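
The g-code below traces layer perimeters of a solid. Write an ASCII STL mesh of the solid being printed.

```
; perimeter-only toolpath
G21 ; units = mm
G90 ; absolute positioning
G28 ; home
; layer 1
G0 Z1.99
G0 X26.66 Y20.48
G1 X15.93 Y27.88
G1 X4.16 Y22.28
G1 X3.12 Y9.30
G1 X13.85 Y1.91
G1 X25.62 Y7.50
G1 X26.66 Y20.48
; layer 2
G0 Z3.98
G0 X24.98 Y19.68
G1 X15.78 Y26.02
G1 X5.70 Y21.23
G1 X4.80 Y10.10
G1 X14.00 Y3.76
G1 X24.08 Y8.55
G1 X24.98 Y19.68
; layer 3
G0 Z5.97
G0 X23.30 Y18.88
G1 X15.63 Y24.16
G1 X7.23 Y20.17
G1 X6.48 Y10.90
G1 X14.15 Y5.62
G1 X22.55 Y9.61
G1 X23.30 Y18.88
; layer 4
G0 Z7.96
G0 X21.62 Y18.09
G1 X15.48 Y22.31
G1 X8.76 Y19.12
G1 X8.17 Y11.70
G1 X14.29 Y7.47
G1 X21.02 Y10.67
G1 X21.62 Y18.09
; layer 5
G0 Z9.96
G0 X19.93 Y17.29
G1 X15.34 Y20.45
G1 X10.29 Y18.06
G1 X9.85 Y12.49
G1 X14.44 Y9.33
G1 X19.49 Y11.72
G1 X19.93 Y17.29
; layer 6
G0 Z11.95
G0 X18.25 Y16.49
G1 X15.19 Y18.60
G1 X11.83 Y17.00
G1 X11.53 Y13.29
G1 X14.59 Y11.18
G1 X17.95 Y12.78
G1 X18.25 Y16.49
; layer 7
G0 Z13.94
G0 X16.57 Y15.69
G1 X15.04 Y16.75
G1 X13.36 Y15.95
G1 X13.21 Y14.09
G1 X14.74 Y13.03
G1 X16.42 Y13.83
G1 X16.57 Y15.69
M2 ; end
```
solid part
  facet normal 0.0000 0.0000 -1.0000
    outer loop
      vertex 2.63 23.34 0.00
      vertex 16.08 29.73 0.00
      vertex 28.34 21.28 0.00
    endloop
  endfacet
  facet normal 0.0000 0.0000 -1.0000
    outer loop
      vertex 1.44 8.50 0.00
      vertex 2.63 23.34 0.00
      vertex 28.34 21.28 0.00
    endloop
  endfacet
  facet normal 0.0000 0.0000 -1.0000
    outer loop
      vertex 13.70 0.05 0.00
      vertex 1.44 8.50 0.00
      vertex 28.34 21.28 0.00
    endloop
  endfacet
  facet normal 0.0000 0.0000 -1.0000
    outer loop
      vertex 27.15 6.44 0.00
      vertex 13.70 0.05 0.00
      vertex 28.34 21.28 0.00
    endloop
  endfacet
  facet normal 0.4411 0.6400 0.6292
    outer loop
      vertex 28.34 21.28 0.00
      vertex 16.08 29.73 0.00
      vertex 14.89 14.89 15.93
    endloop
  endfacet
  facet normal -0.3336 0.7021 0.6291
    outer loop
      vertex 16.08 29.73 0.00
      vertex 2.63 23.34 0.00
      vertex 14.89 14.89 15.93
    endloop
  endfacet
  facet normal -0.7747 0.0621 0.6292
    outer loop
      vertex 2.63 23.34 0.00
      vertex 1.44 8.50 0.00
      vertex 14.89 14.89 15.93
    endloop
  endfacet
  facet normal -0.4411 -0.6400 0.6292
    outer loop
      vertex 1.44 8.50 0.00
      vertex 13.70 0.05 0.00
      vertex 14.89 14.89 15.93
    endloop
  endfacet
  facet normal 0.3336 -0.7021 0.6291
    outer loop
      vertex 13.70 0.05 0.00
      vertex 27.15 6.44 0.00
      vertex 14.89 14.89 15.93
    endloop
  endfacet
  facet normal 0.7747 -0.0621 0.6292
    outer loop
      vertex 27.15 6.44 0.00
      vertex 28.34 21.28 0.00
      vertex 14.89 14.89 15.93
    endloop
  endfacet
endsolid part

The G0 Z moves step by Δz≈1.99 mm. The G1 loops shrink linearly with z, so the solid tapers from its base footprint up to z≈15.9. Closing with a flat bottom cap and the tapered top and triangulating gives 10 facets — a regular 6-sided pyramid, base circumscribed radius ≈ 14.9 mm, apex at z ≈ 15.9 mm.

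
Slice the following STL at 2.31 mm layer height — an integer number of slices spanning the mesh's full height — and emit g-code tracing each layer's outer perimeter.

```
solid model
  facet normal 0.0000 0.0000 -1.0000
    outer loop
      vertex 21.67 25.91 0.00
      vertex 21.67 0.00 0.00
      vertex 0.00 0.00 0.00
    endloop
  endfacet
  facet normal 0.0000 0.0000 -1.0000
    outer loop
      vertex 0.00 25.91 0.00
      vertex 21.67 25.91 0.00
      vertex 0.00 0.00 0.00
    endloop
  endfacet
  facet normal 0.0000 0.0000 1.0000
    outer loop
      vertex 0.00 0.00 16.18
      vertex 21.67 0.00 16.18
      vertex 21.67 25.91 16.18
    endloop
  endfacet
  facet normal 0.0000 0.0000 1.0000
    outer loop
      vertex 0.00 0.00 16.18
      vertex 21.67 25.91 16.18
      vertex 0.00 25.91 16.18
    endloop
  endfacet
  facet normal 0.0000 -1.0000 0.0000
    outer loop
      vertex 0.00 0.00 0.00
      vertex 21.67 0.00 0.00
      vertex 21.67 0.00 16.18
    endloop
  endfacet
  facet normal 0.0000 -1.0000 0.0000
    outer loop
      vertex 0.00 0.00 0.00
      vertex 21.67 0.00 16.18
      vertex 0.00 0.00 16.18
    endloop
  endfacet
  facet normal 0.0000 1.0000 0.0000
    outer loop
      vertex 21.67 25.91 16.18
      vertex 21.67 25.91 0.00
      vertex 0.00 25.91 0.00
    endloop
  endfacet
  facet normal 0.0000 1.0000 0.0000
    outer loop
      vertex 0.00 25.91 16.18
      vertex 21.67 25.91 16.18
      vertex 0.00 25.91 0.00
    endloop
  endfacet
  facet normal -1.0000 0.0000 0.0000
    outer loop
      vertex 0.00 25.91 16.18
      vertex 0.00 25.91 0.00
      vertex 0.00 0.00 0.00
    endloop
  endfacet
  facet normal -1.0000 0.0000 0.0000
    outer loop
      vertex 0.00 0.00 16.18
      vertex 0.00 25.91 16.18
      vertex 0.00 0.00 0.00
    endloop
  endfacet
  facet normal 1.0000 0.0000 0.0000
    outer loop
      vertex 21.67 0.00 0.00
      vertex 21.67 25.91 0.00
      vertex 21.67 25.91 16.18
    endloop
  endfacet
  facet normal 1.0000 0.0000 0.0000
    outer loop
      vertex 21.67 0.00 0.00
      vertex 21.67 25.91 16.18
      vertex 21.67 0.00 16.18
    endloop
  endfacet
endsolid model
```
; perimeter-only toolpath
G21 ; units = mm
G90 ; absolute positioning
G28 ; home
; layer 1
G0 Z2.31
G0 X0.00 Y0.00
G1 X21.67 Y0.00
G1 X21.67 Y25.91
G1 X0.00 Y25.91
G1 X0.00 Y0.00
; layer 2
G0 Z4.62
G0 X0.00 Y0.00
G1 X21.67 Y0.00
G1 X21.67 Y25.91
G1 X0.00 Y25.91
G1 X0.00 Y0.00
; layer 3
G0 Z6.93
G0 X0.00 Y0.00
G1 X21.67 Y0.00
G1 X21.67 Y25.91
G1 X0.00 Y25.91
G1 X0.00 Y0.00
; layer 4
G0 Z9.25
G0 X0.00 Y0.00
G1 X21.67 Y0.00
G1 X21.67 Y25.91
G1 X0.00 Y25.91
G1 X0.00 Y0.00
; layer 5
G0 Z11.56
G0 X0.00 Y0.00
G1 X21.67 Y0.00
G1 X21.67 Y25.91
G1 X0.00 Y25.91
G1 X0.00 Y0.00
; layer 6
G0 Z13.87
G0 X0.00 Y0.00
G1 X21.67 Y0.00
G1 X21.67 Y25.91
G1 X0.00 Y25.91
G1 X0.00 Y0.00
; layer 7
G0 Z16.18
G0 X0.00 Y0.00
G1 X21.67 Y0.00
G1 X21.67 Y25.91
G1 X0.00 Y25.91
G1 X0.00 Y0.00
M2 ; end

The solid is a rectangular box, roughly 21.7 × 25.9 mm footprint and 16.2 mm tall. Slicing at Δz = 2.31 mm — 7 equal slices spanning the solid's height, so layer i sits at z = i·h/7 — gives 7 non-empty perimeters. Each is a 4-segment closed polygon; G0 lifts to the layer z and rapids to the start vertex, then G1 traces the edges.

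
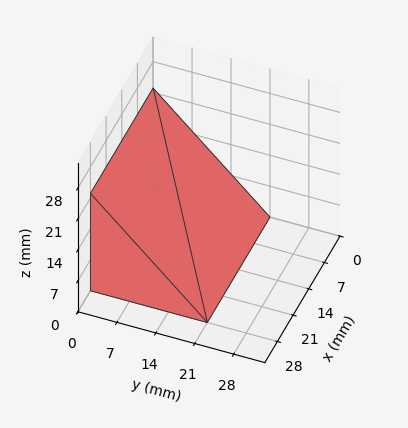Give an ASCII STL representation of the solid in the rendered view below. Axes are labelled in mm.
Reading the render: the shape is a wedge (ramp): 28 × 21 mm base, rising to 22 mm along the y=0 edge and sloping linearly to z=0 at y=21 (dimensions read to the nearest mm from the axis ticks). For the STL, each face is triangulated and given an outward normal.

solid part
  facet normal 0.0000 0.0000 -1.0000
    outer loop
      vertex 28.000 21.000 0.000
      vertex 28.000 0.000 0.000
      vertex 0.000 0.000 0.000
    endloop
  endfacet
  facet normal 0.0000 0.0000 -1.0000
    outer loop
      vertex 0.000 21.000 0.000
      vertex 28.000 21.000 0.000
      vertex 0.000 0.000 0.000
    endloop
  endfacet
  facet normal 0.0000 -1.0000 0.0000
    outer loop
      vertex 0.000 0.000 0.000
      vertex 28.000 0.000 0.000
      vertex 28.000 0.000 22.000
    endloop
  endfacet
  facet normal 0.0000 -1.0000 0.0000
    outer loop
      vertex 0.000 0.000 0.000
      vertex 28.000 0.000 22.000
      vertex 0.000 0.000 22.000
    endloop
  endfacet
  facet normal 0.0000 0.7234 0.6905
    outer loop
      vertex 0.000 0.000 22.000
      vertex 28.000 0.000 22.000
      vertex 28.000 21.000 0.000
    endloop
  endfacet
  facet normal 0.0000 0.7234 0.6905
    outer loop
      vertex 0.000 0.000 22.000
      vertex 28.000 21.000 0.000
      vertex 0.000 21.000 0.000
    endloop
  endfacet
  facet normal -1.0000 0.0000 0.0000
    outer loop
      vertex 0.000 0.000 22.000
      vertex 0.000 21.000 0.000
      vertex 0.000 0.000 0.000
    endloop
  endfacet
  facet normal 1.0000 0.0000 0.0000
    outer loop
      vertex 28.000 0.000 0.000
      vertex 28.000 21.000 0.000
      vertex 28.000 0.000 22.000
    endloop
  endfacet
endsolid part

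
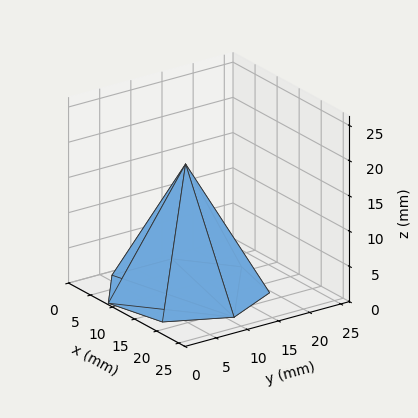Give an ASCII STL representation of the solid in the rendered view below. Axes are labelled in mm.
Reading the render: the shape is a regular 7-sided pyramid, base circumscribed radius ≈ 11 mm, apex at z ≈ 18 mm (dimensions read to the nearest mm from the axis ticks). For the STL, each face is triangulated and given an outward normal.

solid part
  facet normal 0.0000 0.0000 -1.0000
    outer loop
      vertex 8.6 21.7 0.0
      vertex 17.9 19.6 0.0
      vertex 22.0 11.0 0.0
    endloop
  endfacet
  facet normal 0.0000 0.0000 -1.0000
    outer loop
      vertex 1.1 15.8 0.0
      vertex 8.6 21.7 0.0
      vertex 22.0 11.0 0.0
    endloop
  endfacet
  facet normal 0.0000 0.0000 -1.0000
    outer loop
      vertex 1.1 6.2 0.0
      vertex 1.1 15.8 0.0
      vertex 22.0 11.0 0.0
    endloop
  endfacet
  facet normal 0.0000 0.0000 -1.0000
    outer loop
      vertex 8.6 0.3 0.0
      vertex 1.1 6.2 0.0
      vertex 22.0 11.0 0.0
    endloop
  endfacet
  facet normal 0.0000 0.0000 -1.0000
    outer loop
      vertex 17.9 2.4 0.0
      vertex 8.6 0.3 0.0
      vertex 22.0 11.0 0.0
    endloop
  endfacet
  facet normal 0.7904 0.3768 0.4830
    outer loop
      vertex 22.0 11.0 0.0
      vertex 17.9 19.6 0.0
      vertex 11.0 11.0 18.0
    endloop
  endfacet
  facet normal 0.1930 0.8545 0.4822
    outer loop
      vertex 17.9 19.6 0.0
      vertex 8.6 21.7 0.0
      vertex 11.0 11.0 18.0
    endloop
  endfacet
  facet normal -0.5418 0.6888 0.4817
    outer loop
      vertex 8.6 21.7 0.0
      vertex 1.1 15.8 0.0
      vertex 11.0 11.0 18.0
    endloop
  endfacet
  facet normal -0.8762 0.0000 0.4819
    outer loop
      vertex 1.1 15.8 0.0
      vertex 1.1 6.2 0.0
      vertex 11.0 11.0 18.0
    endloop
  endfacet
  facet normal -0.5418 -0.6888 0.4817
    outer loop
      vertex 1.1 6.2 0.0
      vertex 8.6 0.3 0.0
      vertex 11.0 11.0 18.0
    endloop
  endfacet
  facet normal 0.1930 -0.8545 0.4822
    outer loop
      vertex 8.6 0.3 0.0
      vertex 17.9 2.4 0.0
      vertex 11.0 11.0 18.0
    endloop
  endfacet
  facet normal 0.7904 -0.3768 0.4830
    outer loop
      vertex 17.9 2.4 0.0
      vertex 22.0 11.0 0.0
      vertex 11.0 11.0 18.0
    endloop
  endfacet
endsolid part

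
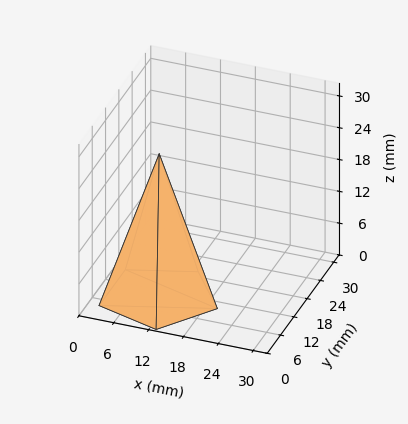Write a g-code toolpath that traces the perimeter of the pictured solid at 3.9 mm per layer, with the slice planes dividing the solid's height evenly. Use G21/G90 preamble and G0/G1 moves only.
Reading the render: the shape is a regular 5-sided pyramid, base circumscribed radius ≈ 10 mm, apex at z ≈ 27 mm (dimensions read to the nearest mm from the axis ticks). For the g-code, the solid's height is divided into equal slices at the stated Δz and each level perimeter traced with G1 moves after a G0 lift.

; perimeter-only toolpath
G21 ; units = mm
G90 ; absolute positioning
G28 ; home
; layer 1
G0 Z3.9
G0 X18.6 Y10.0
G1 X12.7 Y18.1
G1 X3.1 Y15.1
G1 X3.1 Y4.9
G1 X12.7 Y1.9
G1 X18.6 Y10.0
; layer 2
G0 Z7.7
G0 X17.1 Y10.0
G1 X12.2 Y16.8
G1 X4.2 Y14.2
G1 X4.2 Y5.8
G1 X12.2 Y3.2
G1 X17.1 Y10.0
; layer 3
G0 Z11.6
G0 X15.7 Y10.0
G1 X11.8 Y15.4
G1 X5.4 Y13.4
G1 X5.4 Y6.6
G1 X11.8 Y4.6
G1 X15.7 Y10.0
; layer 4
G0 Z15.4
G0 X14.3 Y10.0
G1 X11.3 Y14.1
G1 X6.5 Y12.5
G1 X6.5 Y7.5
G1 X11.3 Y5.9
G1 X14.3 Y10.0
; layer 5
G0 Z19.3
G0 X12.9 Y10.0
G1 X10.9 Y12.7
G1 X7.7 Y11.7
G1 X7.7 Y8.3
G1 X10.9 Y7.3
G1 X12.9 Y10.0
; layer 6
G0 Z23.1
G0 X11.4 Y10.0
G1 X10.4 Y11.4
G1 X8.8 Y10.8
G1 X8.8 Y9.2
G1 X10.4 Y8.6
G1 X11.4 Y10.0
M2 ; end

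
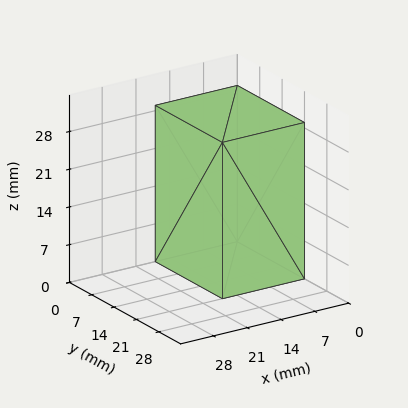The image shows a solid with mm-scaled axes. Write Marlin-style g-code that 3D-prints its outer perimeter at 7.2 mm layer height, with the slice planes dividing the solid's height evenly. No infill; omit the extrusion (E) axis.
Reading the render: the shape is a rectangular box, roughly 17 × 21 mm footprint and 29 mm tall (dimensions read to the nearest mm from the axis ticks). For the g-code, the solid's height is divided into equal slices at the stated Δz and each level perimeter traced with G1 moves after a G0 lift.

; perimeter-only toolpath
G21 ; units = mm
G90 ; absolute positioning
G28 ; home
; layer 1
G0 Z7.2
G0 X0.0 Y0.0
G1 X17.0 Y0.0
G1 X17.0 Y21.0
G1 X0.0 Y21.0
G1 X0.0 Y0.0
; layer 2
G0 Z14.5
G0 X0.0 Y0.0
G1 X17.0 Y0.0
G1 X17.0 Y21.0
G1 X0.0 Y21.0
G1 X0.0 Y0.0
; layer 3
G0 Z21.8
G0 X0.0 Y0.0
G1 X17.0 Y0.0
G1 X17.0 Y21.0
G1 X0.0 Y21.0
G1 X0.0 Y0.0
; layer 4
G0 Z29.0
G0 X0.0 Y0.0
G1 X17.0 Y0.0
G1 X17.0 Y21.0
G1 X0.0 Y21.0
G1 X0.0 Y0.0
M2 ; end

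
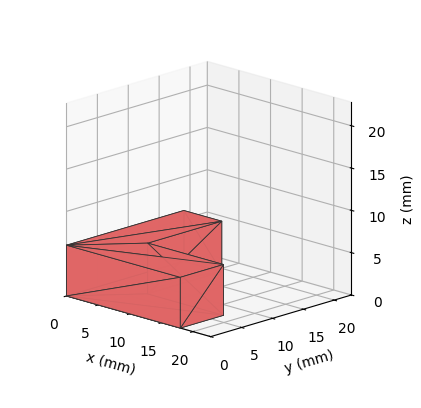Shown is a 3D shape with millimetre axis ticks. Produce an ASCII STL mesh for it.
Reading the render: the shape is an L-shaped prism: outer 18 × 19 mm, arm thicknesses ≈ 7 mm (horizontal) and 6 mm (vertical), extruded 6 mm in z (dimensions read to the nearest mm from the axis ticks). For the STL, each face is triangulated and given an outward normal.

solid part
  facet normal 0.0000 0.0000 -1.0000
    outer loop
      vertex 18.0 7.0 0.0
      vertex 18.0 0.0 0.0
      vertex 0.0 0.0 0.0
    endloop
  endfacet
  facet normal 0.0000 0.0000 -1.0000
    outer loop
      vertex 6.0 7.0 0.0
      vertex 18.0 7.0 0.0
      vertex 0.0 0.0 0.0
    endloop
  endfacet
  facet normal 0.0000 0.0000 -1.0000
    outer loop
      vertex 6.0 19.0 0.0
      vertex 6.0 7.0 0.0
      vertex 0.0 0.0 0.0
    endloop
  endfacet
  facet normal 0.0000 0.0000 -1.0000
    outer loop
      vertex 0.0 19.0 0.0
      vertex 6.0 19.0 0.0
      vertex 0.0 0.0 0.0
    endloop
  endfacet
  facet normal 0.0000 0.0000 1.0000
    outer loop
      vertex 0.0 0.0 6.0
      vertex 18.0 0.0 6.0
      vertex 18.0 7.0 6.0
    endloop
  endfacet
  facet normal 0.0000 0.0000 1.0000
    outer loop
      vertex 0.0 0.0 6.0
      vertex 18.0 7.0 6.0
      vertex 6.0 7.0 6.0
    endloop
  endfacet
  facet normal 0.0000 0.0000 1.0000
    outer loop
      vertex 0.0 0.0 6.0
      vertex 6.0 7.0 6.0
      vertex 6.0 19.0 6.0
    endloop
  endfacet
  facet normal 0.0000 0.0000 1.0000
    outer loop
      vertex 0.0 0.0 6.0
      vertex 6.0 19.0 6.0
      vertex 0.0 19.0 6.0
    endloop
  endfacet
  facet normal 0.0000 -1.0000 0.0000
    outer loop
      vertex 0.0 0.0 0.0
      vertex 18.0 0.0 0.0
      vertex 18.0 0.0 6.0
    endloop
  endfacet
  facet normal 0.0000 -1.0000 0.0000
    outer loop
      vertex 0.0 0.0 0.0
      vertex 18.0 0.0 6.0
      vertex 0.0 0.0 6.0
    endloop
  endfacet
  facet normal 1.0000 0.0000 0.0000
    outer loop
      vertex 18.0 0.0 0.0
      vertex 18.0 7.0 0.0
      vertex 18.0 7.0 6.0
    endloop
  endfacet
  facet normal 1.0000 0.0000 0.0000
    outer loop
      vertex 18.0 0.0 0.0
      vertex 18.0 7.0 6.0
      vertex 18.0 0.0 6.0
    endloop
  endfacet
  facet normal 0.0000 1.0000 0.0000
    outer loop
      vertex 18.0 7.0 0.0
      vertex 6.0 7.0 0.0
      vertex 6.0 7.0 6.0
    endloop
  endfacet
  facet normal 0.0000 1.0000 0.0000
    outer loop
      vertex 18.0 7.0 0.0
      vertex 6.0 7.0 6.0
      vertex 18.0 7.0 6.0
    endloop
  endfacet
  facet normal 1.0000 0.0000 0.0000
    outer loop
      vertex 6.0 7.0 0.0
      vertex 6.0 19.0 0.0
      vertex 6.0 19.0 6.0
    endloop
  endfacet
  facet normal 1.0000 0.0000 0.0000
    outer loop
      vertex 6.0 7.0 0.0
      vertex 6.0 19.0 6.0
      vertex 6.0 7.0 6.0
    endloop
  endfacet
  facet normal 0.0000 1.0000 0.0000
    outer loop
      vertex 6.0 19.0 0.0
      vertex 0.0 19.0 0.0
      vertex 0.0 19.0 6.0
    endloop
  endfacet
  facet normal 0.0000 1.0000 0.0000
    outer loop
      vertex 6.0 19.0 0.0
      vertex 0.0 19.0 6.0
      vertex 6.0 19.0 6.0
    endloop
  endfacet
  facet normal -1.0000 0.0000 0.0000
    outer loop
      vertex 0.0 19.0 0.0
      vertex 0.0 0.0 0.0
      vertex 0.0 0.0 6.0
    endloop
  endfacet
  facet normal -1.0000 0.0000 0.0000
    outer loop
      vertex 0.0 19.0 0.0
      vertex 0.0 0.0 6.0
      vertex 0.0 19.0 6.0
    endloop
  endfacet
endsolid part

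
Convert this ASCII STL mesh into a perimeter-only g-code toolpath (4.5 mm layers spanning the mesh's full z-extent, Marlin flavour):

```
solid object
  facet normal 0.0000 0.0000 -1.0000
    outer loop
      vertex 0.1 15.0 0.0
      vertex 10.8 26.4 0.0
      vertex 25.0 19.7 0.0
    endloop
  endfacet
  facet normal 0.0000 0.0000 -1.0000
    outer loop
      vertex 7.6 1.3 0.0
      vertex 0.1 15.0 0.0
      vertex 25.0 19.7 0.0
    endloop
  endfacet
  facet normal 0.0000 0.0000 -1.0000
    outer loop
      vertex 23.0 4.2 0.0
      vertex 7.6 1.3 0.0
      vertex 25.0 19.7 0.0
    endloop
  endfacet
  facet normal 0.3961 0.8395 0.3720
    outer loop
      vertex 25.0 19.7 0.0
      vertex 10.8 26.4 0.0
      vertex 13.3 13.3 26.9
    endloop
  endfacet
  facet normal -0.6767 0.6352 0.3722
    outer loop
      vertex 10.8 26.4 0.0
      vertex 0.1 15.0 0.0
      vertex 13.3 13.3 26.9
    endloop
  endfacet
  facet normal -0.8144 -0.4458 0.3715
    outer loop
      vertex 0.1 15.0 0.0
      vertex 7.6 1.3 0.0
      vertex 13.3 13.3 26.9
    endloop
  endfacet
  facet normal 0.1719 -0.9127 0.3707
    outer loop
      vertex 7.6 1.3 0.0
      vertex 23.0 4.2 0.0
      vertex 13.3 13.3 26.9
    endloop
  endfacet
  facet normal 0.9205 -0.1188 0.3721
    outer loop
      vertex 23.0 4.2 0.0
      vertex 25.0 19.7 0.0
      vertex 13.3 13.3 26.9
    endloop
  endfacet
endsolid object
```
; perimeter-only toolpath
G21 ; units = mm
G90 ; absolute positioning
G28 ; home
; layer 1
G0 Z4.5
G0 X23.1 Y18.6
G1 X11.2 Y24.2
G1 X2.3 Y14.7
G1 X8.6 Y3.3
G1 X21.4 Y5.7
G1 X23.1 Y18.6
; layer 2
G0 Z9.0
G0 X21.1 Y17.6
G1 X11.6 Y22.0
G1 X4.5 Y14.4
G1 X9.5 Y5.3
G1 X19.8 Y7.2
G1 X21.1 Y17.6
; layer 3
G0 Z13.4
G0 X19.1 Y16.5
G1 X12.1 Y19.9
G1 X6.7 Y14.2
G1 X10.4 Y7.3
G1 X18.1 Y8.8
G1 X19.1 Y16.5
; layer 4
G0 Z17.9
G0 X17.2 Y15.4
G1 X12.5 Y17.7
G1 X8.9 Y13.9
G1 X11.4 Y9.3
G1 X16.5 Y10.3
G1 X17.2 Y15.4
; layer 5
G0 Z22.4
G0 X15.2 Y14.4
G1 X12.9 Y15.5
G1 X11.1 Y13.6
G1 X12.3 Y11.3
G1 X14.9 Y11.8
G1 X15.2 Y14.4
M2 ; end

The solid is a regular 5-sided pyramid, base circumscribed radius ≈ 13.3 mm, apex at z ≈ 26.9 mm. Slicing at Δz = 4.5 mm — 6 equal slices spanning the solid's height, so layer i sits at z = i·h/6 — gives 5 non-empty perimeters. Each is a 5-segment closed polygon; G0 lifts to the layer z and rapids to the start vertex, then G1 traces the edges. The cross-section shrinks linearly with z (the slice at the apex is degenerate and omitted).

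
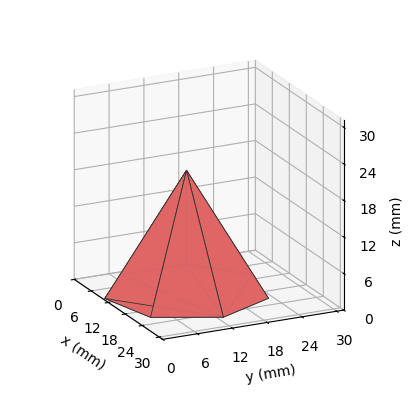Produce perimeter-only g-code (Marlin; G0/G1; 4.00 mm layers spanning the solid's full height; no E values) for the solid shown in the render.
Reading the render: the shape is a regular 7-sided pyramid, base circumscribed radius ≈ 13 mm, apex at z ≈ 20 mm (dimensions read to the nearest mm from the axis ticks). For the g-code, the solid's height is divided into equal slices at the stated Δz and each level perimeter traced with G1 moves after a G0 lift.

; perimeter-only toolpath
G21 ; units = mm
G90 ; absolute positioning
G28 ; home
; layer 1
G0 Z4.00
G0 X23.40 Y13.00
G1 X19.49 Y21.13
G1 X10.69 Y23.14
G1 X3.63 Y17.51
G1 X3.63 Y8.49
G1 X10.69 Y2.86
G1 X19.49 Y4.87
G1 X23.40 Y13.00
; layer 2
G0 Z8.00
G0 X20.80 Y13.00
G1 X17.87 Y19.10
G1 X11.27 Y20.60
G1 X5.97 Y16.38
G1 X5.97 Y9.62
G1 X11.27 Y5.40
G1 X17.87 Y6.90
G1 X20.80 Y13.00
; layer 3
G0 Z12.00
G0 X18.20 Y13.00
G1 X16.24 Y17.06
G1 X11.84 Y18.07
G1 X8.32 Y15.26
G1 X8.32 Y10.74
G1 X11.84 Y7.93
G1 X16.24 Y8.94
G1 X18.20 Y13.00
; layer 4
G0 Z16.00
G0 X15.60 Y13.00
G1 X14.62 Y15.03
G1 X12.42 Y15.53
G1 X10.66 Y14.13
G1 X10.66 Y11.87
G1 X12.42 Y10.47
G1 X14.62 Y10.97
G1 X15.60 Y13.00
M2 ; end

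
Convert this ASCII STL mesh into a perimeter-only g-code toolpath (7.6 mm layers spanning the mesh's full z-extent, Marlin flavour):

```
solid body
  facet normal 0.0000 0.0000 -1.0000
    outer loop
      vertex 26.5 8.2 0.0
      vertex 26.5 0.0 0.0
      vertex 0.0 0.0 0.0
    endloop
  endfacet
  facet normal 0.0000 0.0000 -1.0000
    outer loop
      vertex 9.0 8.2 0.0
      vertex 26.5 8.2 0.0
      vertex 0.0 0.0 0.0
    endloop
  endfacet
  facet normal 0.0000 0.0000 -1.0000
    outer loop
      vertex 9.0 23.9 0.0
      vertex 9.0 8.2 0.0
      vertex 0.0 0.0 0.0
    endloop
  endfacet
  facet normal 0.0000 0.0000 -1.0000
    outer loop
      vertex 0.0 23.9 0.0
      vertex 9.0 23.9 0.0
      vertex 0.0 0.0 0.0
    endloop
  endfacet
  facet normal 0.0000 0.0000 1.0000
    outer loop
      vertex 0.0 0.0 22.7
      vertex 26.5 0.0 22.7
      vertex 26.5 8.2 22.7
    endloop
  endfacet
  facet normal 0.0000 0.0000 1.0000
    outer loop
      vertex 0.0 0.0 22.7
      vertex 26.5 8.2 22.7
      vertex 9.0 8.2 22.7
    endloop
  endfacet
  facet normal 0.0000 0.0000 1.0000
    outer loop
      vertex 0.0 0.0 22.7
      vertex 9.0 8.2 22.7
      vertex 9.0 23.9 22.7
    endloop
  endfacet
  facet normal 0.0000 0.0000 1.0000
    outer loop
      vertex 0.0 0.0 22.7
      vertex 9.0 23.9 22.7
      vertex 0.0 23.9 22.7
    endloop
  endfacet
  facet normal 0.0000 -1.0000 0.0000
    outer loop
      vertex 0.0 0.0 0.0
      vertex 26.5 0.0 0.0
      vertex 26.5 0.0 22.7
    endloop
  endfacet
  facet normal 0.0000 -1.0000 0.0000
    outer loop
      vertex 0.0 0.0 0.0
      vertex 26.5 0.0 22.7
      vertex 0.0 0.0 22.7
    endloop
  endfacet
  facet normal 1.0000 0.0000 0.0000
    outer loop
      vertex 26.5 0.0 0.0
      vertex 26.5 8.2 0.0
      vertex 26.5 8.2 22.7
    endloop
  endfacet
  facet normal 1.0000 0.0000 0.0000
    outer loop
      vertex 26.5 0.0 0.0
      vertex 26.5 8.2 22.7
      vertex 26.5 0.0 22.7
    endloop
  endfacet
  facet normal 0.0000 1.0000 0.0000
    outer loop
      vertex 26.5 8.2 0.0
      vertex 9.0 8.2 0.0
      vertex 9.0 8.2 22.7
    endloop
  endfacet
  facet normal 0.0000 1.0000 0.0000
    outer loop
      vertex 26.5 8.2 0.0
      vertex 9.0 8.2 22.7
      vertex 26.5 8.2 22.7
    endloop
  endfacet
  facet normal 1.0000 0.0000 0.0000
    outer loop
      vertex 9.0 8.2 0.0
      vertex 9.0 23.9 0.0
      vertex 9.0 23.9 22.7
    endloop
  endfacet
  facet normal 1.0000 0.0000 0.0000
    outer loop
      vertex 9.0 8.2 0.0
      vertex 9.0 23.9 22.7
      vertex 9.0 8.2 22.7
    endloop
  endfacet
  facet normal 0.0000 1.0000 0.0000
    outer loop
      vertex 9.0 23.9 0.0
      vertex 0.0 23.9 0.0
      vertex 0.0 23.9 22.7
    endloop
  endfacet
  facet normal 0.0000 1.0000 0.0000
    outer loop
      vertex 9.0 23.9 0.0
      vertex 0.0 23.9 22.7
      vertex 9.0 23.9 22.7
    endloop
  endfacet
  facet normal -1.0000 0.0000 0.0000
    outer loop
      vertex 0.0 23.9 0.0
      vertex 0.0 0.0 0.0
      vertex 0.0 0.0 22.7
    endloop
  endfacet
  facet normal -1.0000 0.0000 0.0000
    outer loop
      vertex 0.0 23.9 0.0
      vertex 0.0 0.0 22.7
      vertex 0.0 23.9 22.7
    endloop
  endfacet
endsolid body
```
; perimeter-only toolpath
G21 ; units = mm
G90 ; absolute positioning
G28 ; home
; layer 1
G0 Z7.6
G0 X0.0 Y0.0
G1 X26.5 Y0.0
G1 X26.5 Y8.2
G1 X9.0 Y8.2
G1 X9.0 Y23.9
G1 X0.0 Y23.9
G1 X0.0 Y0.0
; layer 2
G0 Z15.1
G0 X0.0 Y0.0
G1 X26.5 Y0.0
G1 X26.5 Y8.2
G1 X9.0 Y8.2
G1 X9.0 Y23.9
G1 X0.0 Y23.9
G1 X0.0 Y0.0
; layer 3
G0 Z22.7
G0 X0.0 Y0.0
G1 X26.5 Y0.0
G1 X26.5 Y8.2
G1 X9.0 Y8.2
G1 X9.0 Y23.9
G1 X0.0 Y23.9
G1 X0.0 Y0.0
M2 ; end

The solid is an L-shaped prism: outer 26.5 × 23.9 mm, arm thicknesses ≈ 8.2 mm (horizontal) and 9 mm (vertical), extruded 22.7 mm in z. Slicing at Δz = 7.6 mm — 3 equal slices spanning the solid's height, so layer i sits at z = i·h/3 — gives 3 non-empty perimeters. Each is a 6-segment closed polygon; G0 lifts to the layer z and rapids to the start vertex, then G1 traces the edges.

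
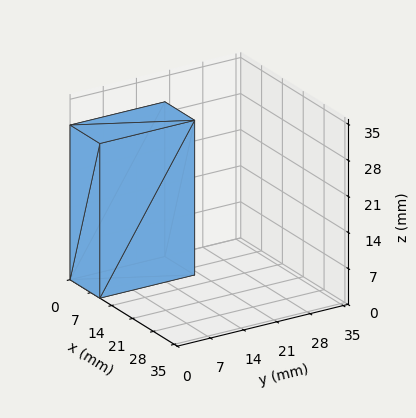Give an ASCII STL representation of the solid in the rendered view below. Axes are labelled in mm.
Reading the render: the shape is a rectangular box, roughly 10 × 20 mm footprint and 30 mm tall (dimensions read to the nearest mm from the axis ticks). For the STL, each face is triangulated and given an outward normal.

solid part
  facet normal 0.0000 0.0000 -1.0000
    outer loop
      vertex 10.000 20.000 0.000
      vertex 10.000 0.000 0.000
      vertex 0.000 0.000 0.000
    endloop
  endfacet
  facet normal 0.0000 0.0000 -1.0000
    outer loop
      vertex 0.000 20.000 0.000
      vertex 10.000 20.000 0.000
      vertex 0.000 0.000 0.000
    endloop
  endfacet
  facet normal 0.0000 0.0000 1.0000
    outer loop
      vertex 0.000 0.000 30.000
      vertex 10.000 0.000 30.000
      vertex 10.000 20.000 30.000
    endloop
  endfacet
  facet normal 0.0000 0.0000 1.0000
    outer loop
      vertex 0.000 0.000 30.000
      vertex 10.000 20.000 30.000
      vertex 0.000 20.000 30.000
    endloop
  endfacet
  facet normal 0.0000 -1.0000 0.0000
    outer loop
      vertex 0.000 0.000 0.000
      vertex 10.000 0.000 0.000
      vertex 10.000 0.000 30.000
    endloop
  endfacet
  facet normal 0.0000 -1.0000 0.0000
    outer loop
      vertex 0.000 0.000 0.000
      vertex 10.000 0.000 30.000
      vertex 0.000 0.000 30.000
    endloop
  endfacet
  facet normal 0.0000 1.0000 0.0000
    outer loop
      vertex 10.000 20.000 30.000
      vertex 10.000 20.000 0.000
      vertex 0.000 20.000 0.000
    endloop
  endfacet
  facet normal 0.0000 1.0000 0.0000
    outer loop
      vertex 0.000 20.000 30.000
      vertex 10.000 20.000 30.000
      vertex 0.000 20.000 0.000
    endloop
  endfacet
  facet normal -1.0000 0.0000 0.0000
    outer loop
      vertex 0.000 20.000 30.000
      vertex 0.000 20.000 0.000
      vertex 0.000 0.000 0.000
    endloop
  endfacet
  facet normal -1.0000 0.0000 0.0000
    outer loop
      vertex 0.000 0.000 30.000
      vertex 0.000 20.000 30.000
      vertex 0.000 0.000 0.000
    endloop
  endfacet
  facet normal 1.0000 0.0000 0.0000
    outer loop
      vertex 10.000 0.000 0.000
      vertex 10.000 20.000 0.000
      vertex 10.000 20.000 30.000
    endloop
  endfacet
  facet normal 1.0000 0.0000 0.0000
    outer loop
      vertex 10.000 0.000 0.000
      vertex 10.000 20.000 30.000
      vertex 10.000 0.000 30.000
    endloop
  endfacet
endsolid part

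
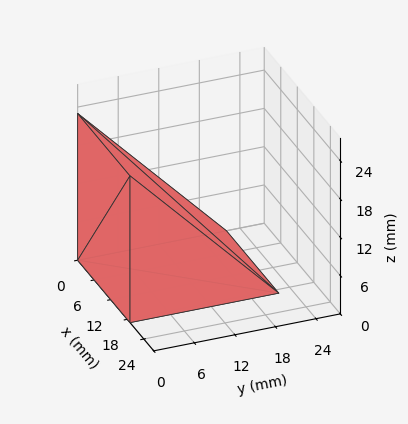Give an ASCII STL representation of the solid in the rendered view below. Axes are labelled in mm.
Reading the render: the shape is a wedge (ramp): 19 × 22 mm base, rising to 23 mm along the y=0 edge and sloping linearly to z=0 at y=22 (dimensions read to the nearest mm from the axis ticks). For the STL, each face is triangulated and given an outward normal.

solid part
  facet normal 0.0000 0.0000 -1.0000
    outer loop
      vertex 19.000 22.000 0.000
      vertex 19.000 0.000 0.000
      vertex 0.000 0.000 0.000
    endloop
  endfacet
  facet normal 0.0000 0.0000 -1.0000
    outer loop
      vertex 0.000 22.000 0.000
      vertex 19.000 22.000 0.000
      vertex 0.000 0.000 0.000
    endloop
  endfacet
  facet normal 0.0000 -1.0000 0.0000
    outer loop
      vertex 0.000 0.000 0.000
      vertex 19.000 0.000 0.000
      vertex 19.000 0.000 23.000
    endloop
  endfacet
  facet normal 0.0000 -1.0000 0.0000
    outer loop
      vertex 0.000 0.000 0.000
      vertex 19.000 0.000 23.000
      vertex 0.000 0.000 23.000
    endloop
  endfacet
  facet normal 0.0000 0.7226 0.6912
    outer loop
      vertex 0.000 0.000 23.000
      vertex 19.000 0.000 23.000
      vertex 19.000 22.000 0.000
    endloop
  endfacet
  facet normal 0.0000 0.7226 0.6912
    outer loop
      vertex 0.000 0.000 23.000
      vertex 19.000 22.000 0.000
      vertex 0.000 22.000 0.000
    endloop
  endfacet
  facet normal -1.0000 0.0000 0.0000
    outer loop
      vertex 0.000 0.000 23.000
      vertex 0.000 22.000 0.000
      vertex 0.000 0.000 0.000
    endloop
  endfacet
  facet normal 1.0000 0.0000 0.0000
    outer loop
      vertex 19.000 0.000 0.000
      vertex 19.000 22.000 0.000
      vertex 19.000 0.000 23.000
    endloop
  endfacet
endsolid part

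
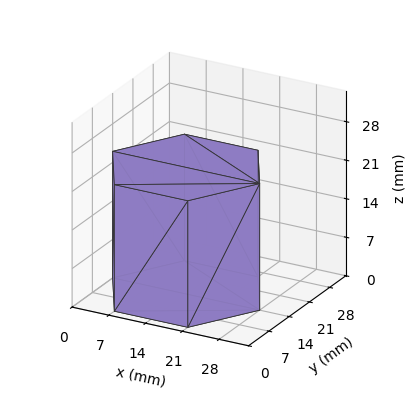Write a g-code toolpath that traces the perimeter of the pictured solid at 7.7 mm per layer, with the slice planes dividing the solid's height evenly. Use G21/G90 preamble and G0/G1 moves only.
Reading the render: the shape is a regular 6-sided prism (a cylinder approximated with 6 flat sides), circumscribed radius ≈ 14 mm, height ≈ 23 mm (dimensions read to the nearest mm from the axis ticks). For the g-code, the solid's height is divided into equal slices at the stated Δz and each level perimeter traced with G1 moves after a G0 lift.

; perimeter-only toolpath
G21 ; units = mm
G90 ; absolute positioning
G28 ; home
; layer 1
G0 Z7.7
G0 X28.0 Y14.0
G1 X21.0 Y26.1
G1 X7.0 Y26.1
G1 X0.0 Y14.0
G1 X7.0 Y1.9
G1 X21.0 Y1.9
G1 X28.0 Y14.0
; layer 2
G0 Z15.3
G0 X28.0 Y14.0
G1 X21.0 Y26.1
G1 X7.0 Y26.1
G1 X0.0 Y14.0
G1 X7.0 Y1.9
G1 X21.0 Y1.9
G1 X28.0 Y14.0
; layer 3
G0 Z23.0
G0 X28.0 Y14.0
G1 X21.0 Y26.1
G1 X7.0 Y26.1
G1 X0.0 Y14.0
G1 X7.0 Y1.9
G1 X21.0 Y1.9
G1 X28.0 Y14.0
M2 ; end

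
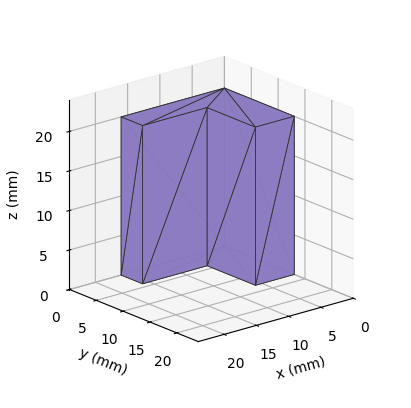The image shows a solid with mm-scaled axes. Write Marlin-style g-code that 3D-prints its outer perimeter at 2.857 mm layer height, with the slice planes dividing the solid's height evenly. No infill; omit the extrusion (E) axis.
Reading the render: the shape is an L-shaped prism: outer 16 × 13 mm, arm thicknesses ≈ 4 mm (horizontal) and 6 mm (vertical), extruded 20 mm in z (dimensions read to the nearest mm from the axis ticks). For the g-code, the solid's height is divided into equal slices at the stated Δz and each level perimeter traced with G1 moves after a G0 lift.

; perimeter-only toolpath
G21 ; units = mm
G90 ; absolute positioning
G28 ; home
; layer 1
G0 Z2.857
G0 X0.000 Y0.000
G1 X16.000 Y0.000
G1 X16.000 Y4.000
G1 X6.000 Y4.000
G1 X6.000 Y13.000
G1 X0.000 Y13.000
G1 X0.000 Y0.000
; layer 2
G0 Z5.714
G0 X0.000 Y0.000
G1 X16.000 Y0.000
G1 X16.000 Y4.000
G1 X6.000 Y4.000
G1 X6.000 Y13.000
G1 X0.000 Y13.000
G1 X0.000 Y0.000
; layer 3
G0 Z8.571
G0 X0.000 Y0.000
G1 X16.000 Y0.000
G1 X16.000 Y4.000
G1 X6.000 Y4.000
G1 X6.000 Y13.000
G1 X0.000 Y13.000
G1 X0.000 Y0.000
; layer 4
G0 Z11.429
G0 X0.000 Y0.000
G1 X16.000 Y0.000
G1 X16.000 Y4.000
G1 X6.000 Y4.000
G1 X6.000 Y13.000
G1 X0.000 Y13.000
G1 X0.000 Y0.000
; layer 5
G0 Z14.286
G0 X0.000 Y0.000
G1 X16.000 Y0.000
G1 X16.000 Y4.000
G1 X6.000 Y4.000
G1 X6.000 Y13.000
G1 X0.000 Y13.000
G1 X0.000 Y0.000
; layer 6
G0 Z17.143
G0 X0.000 Y0.000
G1 X16.000 Y0.000
G1 X16.000 Y4.000
G1 X6.000 Y4.000
G1 X6.000 Y13.000
G1 X0.000 Y13.000
G1 X0.000 Y0.000
; layer 7
G0 Z20.000
G0 X0.000 Y0.000
G1 X16.000 Y0.000
G1 X16.000 Y4.000
G1 X6.000 Y4.000
G1 X6.000 Y13.000
G1 X0.000 Y13.000
G1 X0.000 Y0.000
M2 ; end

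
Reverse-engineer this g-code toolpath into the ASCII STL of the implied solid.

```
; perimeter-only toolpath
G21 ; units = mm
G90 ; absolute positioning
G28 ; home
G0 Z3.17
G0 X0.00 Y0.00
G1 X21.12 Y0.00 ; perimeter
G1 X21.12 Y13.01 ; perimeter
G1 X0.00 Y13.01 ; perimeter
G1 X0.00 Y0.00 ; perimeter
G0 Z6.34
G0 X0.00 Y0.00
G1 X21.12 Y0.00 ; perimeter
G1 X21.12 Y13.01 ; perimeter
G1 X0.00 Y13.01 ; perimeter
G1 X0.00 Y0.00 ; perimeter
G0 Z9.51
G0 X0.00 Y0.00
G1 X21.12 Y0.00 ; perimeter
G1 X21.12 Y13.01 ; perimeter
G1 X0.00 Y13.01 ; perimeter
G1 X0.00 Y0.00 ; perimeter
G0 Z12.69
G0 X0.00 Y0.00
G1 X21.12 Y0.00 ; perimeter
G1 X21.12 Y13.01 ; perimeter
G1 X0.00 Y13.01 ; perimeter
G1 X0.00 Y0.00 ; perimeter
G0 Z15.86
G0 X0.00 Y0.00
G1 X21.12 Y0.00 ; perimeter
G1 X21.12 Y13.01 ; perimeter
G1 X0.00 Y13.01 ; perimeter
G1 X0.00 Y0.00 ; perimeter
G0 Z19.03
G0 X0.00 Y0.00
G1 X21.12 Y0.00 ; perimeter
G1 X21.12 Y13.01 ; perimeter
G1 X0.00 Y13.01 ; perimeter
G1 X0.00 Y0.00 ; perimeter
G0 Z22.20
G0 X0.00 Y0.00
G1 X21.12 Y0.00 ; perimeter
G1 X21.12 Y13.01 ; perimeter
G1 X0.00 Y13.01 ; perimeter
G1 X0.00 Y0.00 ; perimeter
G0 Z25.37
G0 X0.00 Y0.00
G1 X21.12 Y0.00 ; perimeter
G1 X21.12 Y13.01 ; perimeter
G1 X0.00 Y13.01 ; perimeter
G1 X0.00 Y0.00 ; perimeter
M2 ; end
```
solid part
  facet normal 0.0000 0.0000 -1.0000
    outer loop
      vertex 21.12 13.01 0.00
      vertex 21.12 0.00 0.00
      vertex 0.00 0.00 0.00
    endloop
  endfacet
  facet normal 0.0000 0.0000 -1.0000
    outer loop
      vertex 0.00 13.01 0.00
      vertex 21.12 13.01 0.00
      vertex 0.00 0.00 0.00
    endloop
  endfacet
  facet normal 0.0000 0.0000 1.0000
    outer loop
      vertex 0.00 0.00 25.37
      vertex 21.12 0.00 25.37
      vertex 21.12 13.01 25.37
    endloop
  endfacet
  facet normal 0.0000 0.0000 1.0000
    outer loop
      vertex 0.00 0.00 25.37
      vertex 21.12 13.01 25.37
      vertex 0.00 13.01 25.37
    endloop
  endfacet
  facet normal 0.0000 -1.0000 0.0000
    outer loop
      vertex 0.00 0.00 0.00
      vertex 21.12 0.00 0.00
      vertex 21.12 0.00 25.37
    endloop
  endfacet
  facet normal 0.0000 -1.0000 0.0000
    outer loop
      vertex 0.00 0.00 0.00
      vertex 21.12 0.00 25.37
      vertex 0.00 0.00 25.37
    endloop
  endfacet
  facet normal 0.0000 1.0000 0.0000
    outer loop
      vertex 21.12 13.01 25.37
      vertex 21.12 13.01 0.00
      vertex 0.00 13.01 0.00
    endloop
  endfacet
  facet normal 0.0000 1.0000 0.0000
    outer loop
      vertex 0.00 13.01 25.37
      vertex 21.12 13.01 25.37
      vertex 0.00 13.01 0.00
    endloop
  endfacet
  facet normal -1.0000 0.0000 0.0000
    outer loop
      vertex 0.00 13.01 25.37
      vertex 0.00 13.01 0.00
      vertex 0.00 0.00 0.00
    endloop
  endfacet
  facet normal -1.0000 0.0000 0.0000
    outer loop
      vertex 0.00 0.00 25.37
      vertex 0.00 13.01 25.37
      vertex 0.00 0.00 0.00
    endloop
  endfacet
  facet normal 1.0000 0.0000 0.0000
    outer loop
      vertex 21.12 0.00 0.00
      vertex 21.12 13.01 0.00
      vertex 21.12 13.01 25.37
    endloop
  endfacet
  facet normal 1.0000 0.0000 0.0000
    outer loop
      vertex 21.12 0.00 0.00
      vertex 21.12 13.01 25.37
      vertex 21.12 0.00 25.37
    endloop
  endfacet
endsolid part

The G0 Z moves step by Δz≈3.17 mm. Every layer's G1 loop is the same polygon, so the solid is a straight extrusion of it from z=0 to z≈25.4. Closing with flat bottom and top caps and triangulating gives 12 facets — a rectangular box, roughly 21.1 × 13 mm footprint and 25.4 mm tall.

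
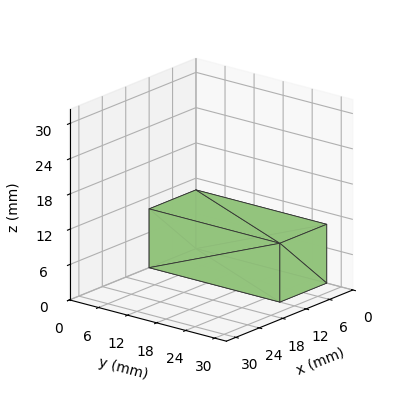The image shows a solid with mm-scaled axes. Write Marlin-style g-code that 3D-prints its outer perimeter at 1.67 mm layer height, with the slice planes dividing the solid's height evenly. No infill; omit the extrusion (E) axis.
Reading the render: the shape is a rectangular box, roughly 12 × 27 mm footprint and 10 mm tall (dimensions read to the nearest mm from the axis ticks). For the g-code, the solid's height is divided into equal slices at the stated Δz and each level perimeter traced with G1 moves after a G0 lift.

; perimeter-only toolpath
G21 ; units = mm
G90 ; absolute positioning
G28 ; home
; layer 1
G0 Z1.67
G0 X0.00 Y0.00
G1 X12.00 Y0.00
G1 X12.00 Y27.00
G1 X0.00 Y27.00
G1 X0.00 Y0.00
; layer 2
G0 Z3.33
G0 X0.00 Y0.00
G1 X12.00 Y0.00
G1 X12.00 Y27.00
G1 X0.00 Y27.00
G1 X0.00 Y0.00
; layer 3
G0 Z5.00
G0 X0.00 Y0.00
G1 X12.00 Y0.00
G1 X12.00 Y27.00
G1 X0.00 Y27.00
G1 X0.00 Y0.00
; layer 4
G0 Z6.67
G0 X0.00 Y0.00
G1 X12.00 Y0.00
G1 X12.00 Y27.00
G1 X0.00 Y27.00
G1 X0.00 Y0.00
; layer 5
G0 Z8.33
G0 X0.00 Y0.00
G1 X12.00 Y0.00
G1 X12.00 Y27.00
G1 X0.00 Y27.00
G1 X0.00 Y0.00
; layer 6
G0 Z10.00
G0 X0.00 Y0.00
G1 X12.00 Y0.00
G1 X12.00 Y27.00
G1 X0.00 Y27.00
G1 X0.00 Y0.00
M2 ; end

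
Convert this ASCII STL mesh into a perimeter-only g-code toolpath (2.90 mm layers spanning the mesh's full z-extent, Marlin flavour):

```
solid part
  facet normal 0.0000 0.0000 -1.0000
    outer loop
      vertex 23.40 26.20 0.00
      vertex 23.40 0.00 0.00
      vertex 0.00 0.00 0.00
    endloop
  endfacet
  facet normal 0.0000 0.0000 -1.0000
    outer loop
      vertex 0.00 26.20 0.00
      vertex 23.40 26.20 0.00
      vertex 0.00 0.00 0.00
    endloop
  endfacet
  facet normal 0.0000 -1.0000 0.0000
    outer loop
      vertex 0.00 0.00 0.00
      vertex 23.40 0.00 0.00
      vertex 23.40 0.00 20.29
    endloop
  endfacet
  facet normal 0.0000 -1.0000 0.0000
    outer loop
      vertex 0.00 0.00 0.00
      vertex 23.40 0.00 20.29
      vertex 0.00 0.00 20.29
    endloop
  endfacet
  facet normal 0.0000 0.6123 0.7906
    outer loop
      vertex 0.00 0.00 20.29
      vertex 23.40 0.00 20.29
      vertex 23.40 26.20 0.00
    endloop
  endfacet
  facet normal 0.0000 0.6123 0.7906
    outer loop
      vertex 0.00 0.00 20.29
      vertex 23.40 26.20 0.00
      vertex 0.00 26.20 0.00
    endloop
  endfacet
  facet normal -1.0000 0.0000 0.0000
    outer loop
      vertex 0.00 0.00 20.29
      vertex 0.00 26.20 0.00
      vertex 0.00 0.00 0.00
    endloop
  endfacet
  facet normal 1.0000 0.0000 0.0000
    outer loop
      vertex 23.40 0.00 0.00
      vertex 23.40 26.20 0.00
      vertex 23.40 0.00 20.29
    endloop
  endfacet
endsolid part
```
; perimeter-only toolpath
G21 ; units = mm
G90 ; absolute positioning
G28 ; home
; layer 1
G0 Z2.90
G0 X0.00 Y0.00
G1 X23.40 Y0.00
G1 X23.40 Y22.46
G1 X0.00 Y22.46
G1 X0.00 Y0.00
; layer 2
G0 Z5.80
G0 X0.00 Y0.00
G1 X23.40 Y0.00
G1 X23.40 Y18.71
G1 X0.00 Y18.71
G1 X0.00 Y0.00
; layer 3
G0 Z8.70
G0 X0.00 Y0.00
G1 X23.40 Y0.00
G1 X23.40 Y14.97
G1 X0.00 Y14.97
G1 X0.00 Y0.00
; layer 4
G0 Z11.59
G0 X0.00 Y0.00
G1 X23.40 Y0.00
G1 X23.40 Y11.23
G1 X0.00 Y11.23
G1 X0.00 Y0.00
; layer 5
G0 Z14.49
G0 X0.00 Y0.00
G1 X23.40 Y0.00
G1 X23.40 Y7.49
G1 X0.00 Y7.49
G1 X0.00 Y0.00
; layer 6
G0 Z17.39
G0 X0.00 Y0.00
G1 X23.40 Y0.00
G1 X23.40 Y3.74
G1 X0.00 Y3.74
G1 X0.00 Y0.00
M2 ; end

The solid is a wedge (ramp): 23.4 × 26.2 mm base, rising to 20.3 mm along the y=0 edge and sloping linearly to z=0 at y=26.2. Slicing at Δz = 2.90 mm — 7 equal slices spanning the solid's height, so layer i sits at z = i·h/7 — gives 6 non-empty perimeters. Each is a 4-segment closed polygon; G0 lifts to the layer z and rapids to the start vertex, then G1 traces the edges. The cross-section shrinks linearly with z (the slice at the apex is degenerate and omitted).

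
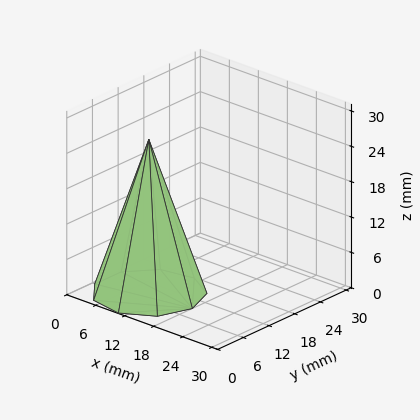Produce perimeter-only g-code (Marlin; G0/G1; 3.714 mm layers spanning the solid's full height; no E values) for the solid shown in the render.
Reading the render: the shape is a regular 9-sided pyramid, base circumscribed radius ≈ 9 mm, apex at z ≈ 26 mm (dimensions read to the nearest mm from the axis ticks). For the g-code, the solid's height is divided into equal slices at the stated Δz and each level perimeter traced with G1 moves after a G0 lift.

; perimeter-only toolpath
G21 ; units = mm
G90 ; absolute positioning
G28 ; home
; layer 1
G0 Z3.714
G0 X16.714 Y9.000
G1 X14.909 Y13.959
G1 X10.340 Y16.597
G1 X5.143 Y15.681
G1 X1.751 Y11.638
G1 X1.751 Y6.362
G1 X5.143 Y2.319
G1 X10.340 Y1.403
G1 X14.909 Y4.041
G1 X16.714 Y9.000
; layer 2
G0 Z7.429
G0 X15.429 Y9.000
G1 X13.924 Y13.132
G1 X10.116 Y15.331
G1 X5.786 Y14.567
G1 X2.959 Y11.199
G1 X2.959 Y6.801
G1 X5.786 Y3.433
G1 X10.116 Y2.669
G1 X13.924 Y4.868
G1 X15.429 Y9.000
; layer 3
G0 Z11.143
G0 X14.143 Y9.000
G1 X12.939 Y12.306
G1 X9.893 Y14.065
G1 X6.429 Y13.454
G1 X4.167 Y10.759
G1 X4.167 Y7.241
G1 X6.429 Y4.546
G1 X9.893 Y3.935
G1 X12.939 Y5.694
G1 X14.143 Y9.000
; layer 4
G0 Z14.857
G0 X12.857 Y9.000
G1 X11.955 Y11.479
G1 X9.670 Y12.798
G1 X7.071 Y12.340
G1 X5.376 Y10.319
G1 X5.376 Y7.681
G1 X7.071 Y5.660
G1 X9.670 Y5.202
G1 X11.955 Y6.521
G1 X12.857 Y9.000
; layer 5
G0 Z18.571
G0 X11.571 Y9.000
G1 X10.970 Y10.653
G1 X9.447 Y11.532
G1 X7.714 Y11.227
G1 X6.584 Y9.879
G1 X6.584 Y8.121
G1 X7.714 Y6.773
G1 X9.447 Y6.468
G1 X10.970 Y7.347
G1 X11.571 Y9.000
; layer 6
G0 Z22.286
G0 X10.286 Y9.000
G1 X9.985 Y9.826
G1 X9.223 Y10.266
G1 X8.357 Y10.113
G1 X7.792 Y9.440
G1 X7.792 Y8.560
G1 X8.357 Y7.887
G1 X9.223 Y7.734
G1 X9.985 Y8.174
G1 X10.286 Y9.000
M2 ; end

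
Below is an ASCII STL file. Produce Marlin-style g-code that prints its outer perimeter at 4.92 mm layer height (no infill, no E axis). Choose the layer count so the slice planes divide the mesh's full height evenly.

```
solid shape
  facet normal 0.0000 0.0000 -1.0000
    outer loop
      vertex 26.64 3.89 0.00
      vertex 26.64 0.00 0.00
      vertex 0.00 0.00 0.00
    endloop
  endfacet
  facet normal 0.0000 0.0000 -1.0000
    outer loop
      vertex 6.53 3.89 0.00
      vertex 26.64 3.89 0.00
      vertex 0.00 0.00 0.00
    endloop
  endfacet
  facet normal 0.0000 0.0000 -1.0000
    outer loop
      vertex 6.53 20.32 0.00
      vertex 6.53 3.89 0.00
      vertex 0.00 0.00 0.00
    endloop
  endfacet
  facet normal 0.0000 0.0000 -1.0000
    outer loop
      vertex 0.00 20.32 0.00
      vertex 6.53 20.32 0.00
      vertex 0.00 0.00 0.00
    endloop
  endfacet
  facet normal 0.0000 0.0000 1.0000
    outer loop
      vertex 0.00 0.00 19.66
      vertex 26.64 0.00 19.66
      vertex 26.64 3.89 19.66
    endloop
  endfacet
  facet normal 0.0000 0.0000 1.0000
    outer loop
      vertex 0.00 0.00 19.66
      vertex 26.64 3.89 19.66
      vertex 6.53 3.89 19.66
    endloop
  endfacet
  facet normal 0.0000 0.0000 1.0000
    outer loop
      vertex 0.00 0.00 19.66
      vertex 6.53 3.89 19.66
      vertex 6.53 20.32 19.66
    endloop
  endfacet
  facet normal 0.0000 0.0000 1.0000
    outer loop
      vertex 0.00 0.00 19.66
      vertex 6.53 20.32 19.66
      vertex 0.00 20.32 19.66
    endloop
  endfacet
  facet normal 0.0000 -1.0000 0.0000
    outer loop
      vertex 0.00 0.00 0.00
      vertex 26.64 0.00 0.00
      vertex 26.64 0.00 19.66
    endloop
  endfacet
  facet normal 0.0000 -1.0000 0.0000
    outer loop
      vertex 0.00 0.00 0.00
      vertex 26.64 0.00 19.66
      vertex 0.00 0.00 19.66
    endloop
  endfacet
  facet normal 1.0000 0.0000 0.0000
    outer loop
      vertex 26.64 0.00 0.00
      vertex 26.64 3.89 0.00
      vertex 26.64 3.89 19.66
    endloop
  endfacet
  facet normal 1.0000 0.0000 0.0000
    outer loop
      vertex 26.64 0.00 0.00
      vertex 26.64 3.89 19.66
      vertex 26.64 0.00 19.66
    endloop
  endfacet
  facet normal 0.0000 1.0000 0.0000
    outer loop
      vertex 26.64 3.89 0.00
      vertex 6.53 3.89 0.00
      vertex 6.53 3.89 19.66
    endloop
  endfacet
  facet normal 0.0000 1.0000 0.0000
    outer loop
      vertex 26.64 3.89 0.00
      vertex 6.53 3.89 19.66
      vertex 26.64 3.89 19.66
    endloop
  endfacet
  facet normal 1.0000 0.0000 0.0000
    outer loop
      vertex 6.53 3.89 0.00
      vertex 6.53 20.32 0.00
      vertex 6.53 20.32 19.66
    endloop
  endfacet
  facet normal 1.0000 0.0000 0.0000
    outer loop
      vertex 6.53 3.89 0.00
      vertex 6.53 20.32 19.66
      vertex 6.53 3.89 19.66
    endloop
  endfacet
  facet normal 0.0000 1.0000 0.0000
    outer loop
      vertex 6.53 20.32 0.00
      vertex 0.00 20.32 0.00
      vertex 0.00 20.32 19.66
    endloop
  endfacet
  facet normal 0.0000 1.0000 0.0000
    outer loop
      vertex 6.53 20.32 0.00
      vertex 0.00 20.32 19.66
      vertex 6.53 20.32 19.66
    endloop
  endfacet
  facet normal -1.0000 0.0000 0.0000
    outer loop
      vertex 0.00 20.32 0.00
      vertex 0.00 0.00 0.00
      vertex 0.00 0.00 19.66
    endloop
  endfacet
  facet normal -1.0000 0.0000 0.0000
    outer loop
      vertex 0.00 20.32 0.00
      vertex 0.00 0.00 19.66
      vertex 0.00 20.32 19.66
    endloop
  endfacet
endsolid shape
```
; perimeter-only toolpath
G21 ; units = mm
G90 ; absolute positioning
G28 ; home
; layer 1
G0 Z4.92
G0 X0.00 Y0.00
G1 X26.64 Y0.00
G1 X26.64 Y3.89
G1 X6.53 Y3.89
G1 X6.53 Y20.32
G1 X0.00 Y20.32
G1 X0.00 Y0.00
; layer 2
G0 Z9.83
G0 X0.00 Y0.00
G1 X26.64 Y0.00
G1 X26.64 Y3.89
G1 X6.53 Y3.89
G1 X6.53 Y20.32
G1 X0.00 Y20.32
G1 X0.00 Y0.00
; layer 3
G0 Z14.75
G0 X0.00 Y0.00
G1 X26.64 Y0.00
G1 X26.64 Y3.89
G1 X6.53 Y3.89
G1 X6.53 Y20.32
G1 X0.00 Y20.32
G1 X0.00 Y0.00
; layer 4
G0 Z19.66
G0 X0.00 Y0.00
G1 X26.64 Y0.00
G1 X26.64 Y3.89
G1 X6.53 Y3.89
G1 X6.53 Y20.32
G1 X0.00 Y20.32
G1 X0.00 Y0.00
M2 ; end

The solid is an L-shaped prism: outer 26.6 × 20.3 mm, arm thicknesses ≈ 3.89 mm (horizontal) and 6.53 mm (vertical), extruded 19.7 mm in z. Slicing at Δz = 4.92 mm — 4 equal slices spanning the solid's height, so layer i sits at z = i·h/4 — gives 4 non-empty perimeters. Each is a 6-segment closed polygon; G0 lifts to the layer z and rapids to the start vertex, then G1 traces the edges.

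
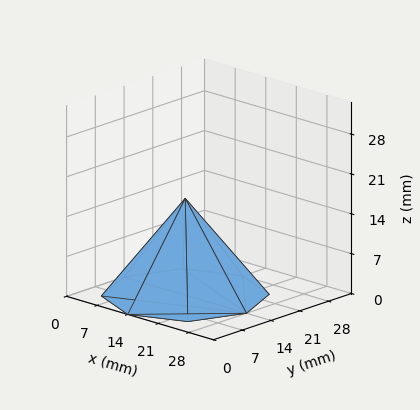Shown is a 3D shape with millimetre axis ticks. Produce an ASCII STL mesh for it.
Reading the render: the shape is a regular 8-sided pyramid, base circumscribed radius ≈ 14 mm, apex at z ≈ 17 mm (dimensions read to the nearest mm from the axis ticks). For the STL, each face is triangulated and given an outward normal.

solid part
  facet normal 0.0000 0.0000 -1.0000
    outer loop
      vertex 14.0 28.0 0.0
      vertex 23.9 23.9 0.0
      vertex 28.0 14.0 0.0
    endloop
  endfacet
  facet normal 0.0000 0.0000 -1.0000
    outer loop
      vertex 4.1 23.9 0.0
      vertex 14.0 28.0 0.0
      vertex 28.0 14.0 0.0
    endloop
  endfacet
  facet normal 0.0000 0.0000 -1.0000
    outer loop
      vertex 0.0 14.0 0.0
      vertex 4.1 23.9 0.0
      vertex 28.0 14.0 0.0
    endloop
  endfacet
  facet normal 0.0000 0.0000 -1.0000
    outer loop
      vertex 4.1 4.1 0.0
      vertex 0.0 14.0 0.0
      vertex 28.0 14.0 0.0
    endloop
  endfacet
  facet normal 0.0000 0.0000 -1.0000
    outer loop
      vertex 14.0 0.0 0.0
      vertex 4.1 4.1 0.0
      vertex 28.0 14.0 0.0
    endloop
  endfacet
  facet normal 0.0000 0.0000 -1.0000
    outer loop
      vertex 23.9 4.1 0.0
      vertex 14.0 0.0 0.0
      vertex 28.0 14.0 0.0
    endloop
  endfacet
  facet normal 0.7353 0.3045 0.6055
    outer loop
      vertex 28.0 14.0 0.0
      vertex 23.9 23.9 0.0
      vertex 14.0 14.0 17.0
    endloop
  endfacet
  facet normal 0.3045 0.7353 0.6055
    outer loop
      vertex 23.9 23.9 0.0
      vertex 14.0 28.0 0.0
      vertex 14.0 14.0 17.0
    endloop
  endfacet
  facet normal -0.3045 0.7353 0.6055
    outer loop
      vertex 14.0 28.0 0.0
      vertex 4.1 23.9 0.0
      vertex 14.0 14.0 17.0
    endloop
  endfacet
  facet normal -0.7353 0.3045 0.6055
    outer loop
      vertex 4.1 23.9 0.0
      vertex 0.0 14.0 0.0
      vertex 14.0 14.0 17.0
    endloop
  endfacet
  facet normal -0.7353 -0.3045 0.6055
    outer loop
      vertex 0.0 14.0 0.0
      vertex 4.1 4.1 0.0
      vertex 14.0 14.0 17.0
    endloop
  endfacet
  facet normal -0.3045 -0.7353 0.6055
    outer loop
      vertex 4.1 4.1 0.0
      vertex 14.0 0.0 0.0
      vertex 14.0 14.0 17.0
    endloop
  endfacet
  facet normal 0.3045 -0.7353 0.6055
    outer loop
      vertex 14.0 0.0 0.0
      vertex 23.9 4.1 0.0
      vertex 14.0 14.0 17.0
    endloop
  endfacet
  facet normal 0.7353 -0.3045 0.6055
    outer loop
      vertex 23.9 4.1 0.0
      vertex 28.0 14.0 0.0
      vertex 14.0 14.0 17.0
    endloop
  endfacet
endsolid part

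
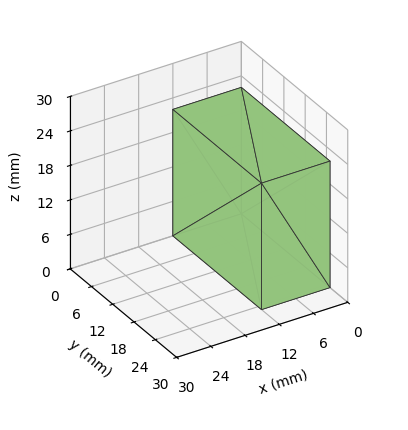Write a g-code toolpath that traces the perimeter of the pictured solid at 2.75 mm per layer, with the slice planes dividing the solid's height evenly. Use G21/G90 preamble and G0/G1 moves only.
Reading the render: the shape is a rectangular box, roughly 12 × 25 mm footprint and 22 mm tall (dimensions read to the nearest mm from the axis ticks). For the g-code, the solid's height is divided into equal slices at the stated Δz and each level perimeter traced with G1 moves after a G0 lift.

; perimeter-only toolpath
G21 ; units = mm
G90 ; absolute positioning
G28 ; home
; layer 1
G0 Z2.75
G0 X0.00 Y0.00
G1 X12.00 Y0.00
G1 X12.00 Y25.00
G1 X0.00 Y25.00
G1 X0.00 Y0.00
; layer 2
G0 Z5.50
G0 X0.00 Y0.00
G1 X12.00 Y0.00
G1 X12.00 Y25.00
G1 X0.00 Y25.00
G1 X0.00 Y0.00
; layer 3
G0 Z8.25
G0 X0.00 Y0.00
G1 X12.00 Y0.00
G1 X12.00 Y25.00
G1 X0.00 Y25.00
G1 X0.00 Y0.00
; layer 4
G0 Z11.00
G0 X0.00 Y0.00
G1 X12.00 Y0.00
G1 X12.00 Y25.00
G1 X0.00 Y25.00
G1 X0.00 Y0.00
; layer 5
G0 Z13.75
G0 X0.00 Y0.00
G1 X12.00 Y0.00
G1 X12.00 Y25.00
G1 X0.00 Y25.00
G1 X0.00 Y0.00
; layer 6
G0 Z16.50
G0 X0.00 Y0.00
G1 X12.00 Y0.00
G1 X12.00 Y25.00
G1 X0.00 Y25.00
G1 X0.00 Y0.00
; layer 7
G0 Z19.25
G0 X0.00 Y0.00
G1 X12.00 Y0.00
G1 X12.00 Y25.00
G1 X0.00 Y25.00
G1 X0.00 Y0.00
; layer 8
G0 Z22.00
G0 X0.00 Y0.00
G1 X12.00 Y0.00
G1 X12.00 Y25.00
G1 X0.00 Y25.00
G1 X0.00 Y0.00
M2 ; end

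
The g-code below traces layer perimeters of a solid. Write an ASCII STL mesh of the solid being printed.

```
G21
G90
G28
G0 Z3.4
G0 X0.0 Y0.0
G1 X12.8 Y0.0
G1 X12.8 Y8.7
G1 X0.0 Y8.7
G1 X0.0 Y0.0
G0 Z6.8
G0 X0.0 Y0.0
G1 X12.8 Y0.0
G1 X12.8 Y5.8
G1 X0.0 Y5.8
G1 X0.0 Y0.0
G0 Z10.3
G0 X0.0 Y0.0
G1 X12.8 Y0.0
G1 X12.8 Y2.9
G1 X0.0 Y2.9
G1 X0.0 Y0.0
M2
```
solid part
  facet normal 0.0000 0.0000 -1.0000
    outer loop
      vertex 12.8 11.6 0.0
      vertex 12.8 0.0 0.0
      vertex 0.0 0.0 0.0
    endloop
  endfacet
  facet normal 0.0000 0.0000 -1.0000
    outer loop
      vertex 0.0 11.6 0.0
      vertex 12.8 11.6 0.0
      vertex 0.0 0.0 0.0
    endloop
  endfacet
  facet normal 0.0000 -1.0000 0.0000
    outer loop
      vertex 0.0 0.0 0.0
      vertex 12.8 0.0 0.0
      vertex 12.8 0.0 13.7
    endloop
  endfacet
  facet normal 0.0000 -1.0000 0.0000
    outer loop
      vertex 0.0 0.0 0.0
      vertex 12.8 0.0 13.7
      vertex 0.0 0.0 13.7
    endloop
  endfacet
  facet normal 0.0000 0.7632 0.6462
    outer loop
      vertex 0.0 0.0 13.7
      vertex 12.8 0.0 13.7
      vertex 12.8 11.6 0.0
    endloop
  endfacet
  facet normal 0.0000 0.7632 0.6462
    outer loop
      vertex 0.0 0.0 13.7
      vertex 12.8 11.6 0.0
      vertex 0.0 11.6 0.0
    endloop
  endfacet
  facet normal -1.0000 0.0000 0.0000
    outer loop
      vertex 0.0 0.0 13.7
      vertex 0.0 11.6 0.0
      vertex 0.0 0.0 0.0
    endloop
  endfacet
  facet normal 1.0000 0.0000 0.0000
    outer loop
      vertex 12.8 0.0 0.0
      vertex 12.8 11.6 0.0
      vertex 12.8 0.0 13.7
    endloop
  endfacet
endsolid part

The G0 Z moves step by Δz≈3.4 mm. The G1 loops shrink linearly with z, so the solid tapers from its base footprint up to z≈13.7. Closing with a flat bottom cap and the tapered top and triangulating gives 8 facets — a wedge (ramp): 12.8 × 11.6 mm base, rising to 13.7 mm along the y=0 edge and sloping linearly to z=0 at y=11.6.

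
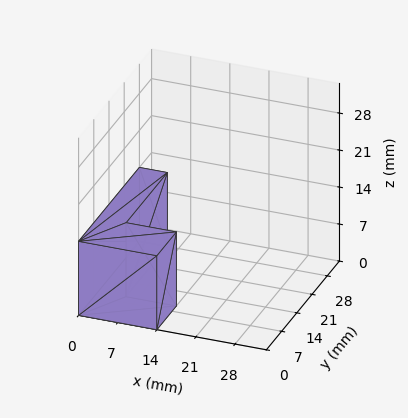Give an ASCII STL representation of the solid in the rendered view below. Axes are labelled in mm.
Reading the render: the shape is an L-shaped prism: outer 14 × 28 mm, arm thicknesses ≈ 9 mm (horizontal) and 5 mm (vertical), extruded 14 mm in z (dimensions read to the nearest mm from the axis ticks). For the STL, each face is triangulated and given an outward normal.

solid part
  facet normal 0.0000 0.0000 -1.0000
    outer loop
      vertex 14.0 9.0 0.0
      vertex 14.0 0.0 0.0
      vertex 0.0 0.0 0.0
    endloop
  endfacet
  facet normal 0.0000 0.0000 -1.0000
    outer loop
      vertex 5.0 9.0 0.0
      vertex 14.0 9.0 0.0
      vertex 0.0 0.0 0.0
    endloop
  endfacet
  facet normal 0.0000 0.0000 -1.0000
    outer loop
      vertex 5.0 28.0 0.0
      vertex 5.0 9.0 0.0
      vertex 0.0 0.0 0.0
    endloop
  endfacet
  facet normal 0.0000 0.0000 -1.0000
    outer loop
      vertex 0.0 28.0 0.0
      vertex 5.0 28.0 0.0
      vertex 0.0 0.0 0.0
    endloop
  endfacet
  facet normal 0.0000 0.0000 1.0000
    outer loop
      vertex 0.0 0.0 14.0
      vertex 14.0 0.0 14.0
      vertex 14.0 9.0 14.0
    endloop
  endfacet
  facet normal 0.0000 0.0000 1.0000
    outer loop
      vertex 0.0 0.0 14.0
      vertex 14.0 9.0 14.0
      vertex 5.0 9.0 14.0
    endloop
  endfacet
  facet normal 0.0000 0.0000 1.0000
    outer loop
      vertex 0.0 0.0 14.0
      vertex 5.0 9.0 14.0
      vertex 5.0 28.0 14.0
    endloop
  endfacet
  facet normal 0.0000 0.0000 1.0000
    outer loop
      vertex 0.0 0.0 14.0
      vertex 5.0 28.0 14.0
      vertex 0.0 28.0 14.0
    endloop
  endfacet
  facet normal 0.0000 -1.0000 0.0000
    outer loop
      vertex 0.0 0.0 0.0
      vertex 14.0 0.0 0.0
      vertex 14.0 0.0 14.0
    endloop
  endfacet
  facet normal 0.0000 -1.0000 0.0000
    outer loop
      vertex 0.0 0.0 0.0
      vertex 14.0 0.0 14.0
      vertex 0.0 0.0 14.0
    endloop
  endfacet
  facet normal 1.0000 0.0000 0.0000
    outer loop
      vertex 14.0 0.0 0.0
      vertex 14.0 9.0 0.0
      vertex 14.0 9.0 14.0
    endloop
  endfacet
  facet normal 1.0000 0.0000 0.0000
    outer loop
      vertex 14.0 0.0 0.0
      vertex 14.0 9.0 14.0
      vertex 14.0 0.0 14.0
    endloop
  endfacet
  facet normal 0.0000 1.0000 0.0000
    outer loop
      vertex 14.0 9.0 0.0
      vertex 5.0 9.0 0.0
      vertex 5.0 9.0 14.0
    endloop
  endfacet
  facet normal 0.0000 1.0000 0.0000
    outer loop
      vertex 14.0 9.0 0.0
      vertex 5.0 9.0 14.0
      vertex 14.0 9.0 14.0
    endloop
  endfacet
  facet normal 1.0000 0.0000 0.0000
    outer loop
      vertex 5.0 9.0 0.0
      vertex 5.0 28.0 0.0
      vertex 5.0 28.0 14.0
    endloop
  endfacet
  facet normal 1.0000 0.0000 0.0000
    outer loop
      vertex 5.0 9.0 0.0
      vertex 5.0 28.0 14.0
      vertex 5.0 9.0 14.0
    endloop
  endfacet
  facet normal 0.0000 1.0000 0.0000
    outer loop
      vertex 5.0 28.0 0.0
      vertex 0.0 28.0 0.0
      vertex 0.0 28.0 14.0
    endloop
  endfacet
  facet normal 0.0000 1.0000 0.0000
    outer loop
      vertex 5.0 28.0 0.0
      vertex 0.0 28.0 14.0
      vertex 5.0 28.0 14.0
    endloop
  endfacet
  facet normal -1.0000 0.0000 0.0000
    outer loop
      vertex 0.0 28.0 0.0
      vertex 0.0 0.0 0.0
      vertex 0.0 0.0 14.0
    endloop
  endfacet
  facet normal -1.0000 0.0000 0.0000
    outer loop
      vertex 0.0 28.0 0.0
      vertex 0.0 0.0 14.0
      vertex 0.0 28.0 14.0
    endloop
  endfacet
endsolid part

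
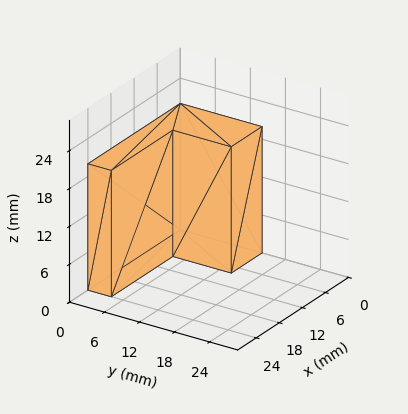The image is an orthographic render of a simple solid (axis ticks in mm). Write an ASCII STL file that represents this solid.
Reading the render: the shape is an L-shaped prism: outer 24 × 14 mm, arm thicknesses ≈ 4 mm (horizontal) and 8 mm (vertical), extruded 20 mm in z (dimensions read to the nearest mm from the axis ticks). For the STL, each face is triangulated and given an outward normal.

solid part
  facet normal 0.0000 0.0000 -1.0000
    outer loop
      vertex 24.0 4.0 0.0
      vertex 24.0 0.0 0.0
      vertex 0.0 0.0 0.0
    endloop
  endfacet
  facet normal 0.0000 0.0000 -1.0000
    outer loop
      vertex 8.0 4.0 0.0
      vertex 24.0 4.0 0.0
      vertex 0.0 0.0 0.0
    endloop
  endfacet
  facet normal 0.0000 0.0000 -1.0000
    outer loop
      vertex 8.0 14.0 0.0
      vertex 8.0 4.0 0.0
      vertex 0.0 0.0 0.0
    endloop
  endfacet
  facet normal 0.0000 0.0000 -1.0000
    outer loop
      vertex 0.0 14.0 0.0
      vertex 8.0 14.0 0.0
      vertex 0.0 0.0 0.0
    endloop
  endfacet
  facet normal 0.0000 0.0000 1.0000
    outer loop
      vertex 0.0 0.0 20.0
      vertex 24.0 0.0 20.0
      vertex 24.0 4.0 20.0
    endloop
  endfacet
  facet normal 0.0000 0.0000 1.0000
    outer loop
      vertex 0.0 0.0 20.0
      vertex 24.0 4.0 20.0
      vertex 8.0 4.0 20.0
    endloop
  endfacet
  facet normal 0.0000 0.0000 1.0000
    outer loop
      vertex 0.0 0.0 20.0
      vertex 8.0 4.0 20.0
      vertex 8.0 14.0 20.0
    endloop
  endfacet
  facet normal 0.0000 0.0000 1.0000
    outer loop
      vertex 0.0 0.0 20.0
      vertex 8.0 14.0 20.0
      vertex 0.0 14.0 20.0
    endloop
  endfacet
  facet normal 0.0000 -1.0000 0.0000
    outer loop
      vertex 0.0 0.0 0.0
      vertex 24.0 0.0 0.0
      vertex 24.0 0.0 20.0
    endloop
  endfacet
  facet normal 0.0000 -1.0000 0.0000
    outer loop
      vertex 0.0 0.0 0.0
      vertex 24.0 0.0 20.0
      vertex 0.0 0.0 20.0
    endloop
  endfacet
  facet normal 1.0000 0.0000 0.0000
    outer loop
      vertex 24.0 0.0 0.0
      vertex 24.0 4.0 0.0
      vertex 24.0 4.0 20.0
    endloop
  endfacet
  facet normal 1.0000 0.0000 0.0000
    outer loop
      vertex 24.0 0.0 0.0
      vertex 24.0 4.0 20.0
      vertex 24.0 0.0 20.0
    endloop
  endfacet
  facet normal 0.0000 1.0000 0.0000
    outer loop
      vertex 24.0 4.0 0.0
      vertex 8.0 4.0 0.0
      vertex 8.0 4.0 20.0
    endloop
  endfacet
  facet normal 0.0000 1.0000 0.0000
    outer loop
      vertex 24.0 4.0 0.0
      vertex 8.0 4.0 20.0
      vertex 24.0 4.0 20.0
    endloop
  endfacet
  facet normal 1.0000 0.0000 0.0000
    outer loop
      vertex 8.0 4.0 0.0
      vertex 8.0 14.0 0.0
      vertex 8.0 14.0 20.0
    endloop
  endfacet
  facet normal 1.0000 0.0000 0.0000
    outer loop
      vertex 8.0 4.0 0.0
      vertex 8.0 14.0 20.0
      vertex 8.0 4.0 20.0
    endloop
  endfacet
  facet normal 0.0000 1.0000 0.0000
    outer loop
      vertex 8.0 14.0 0.0
      vertex 0.0 14.0 0.0
      vertex 0.0 14.0 20.0
    endloop
  endfacet
  facet normal 0.0000 1.0000 0.0000
    outer loop
      vertex 8.0 14.0 0.0
      vertex 0.0 14.0 20.0
      vertex 8.0 14.0 20.0
    endloop
  endfacet
  facet normal -1.0000 0.0000 0.0000
    outer loop
      vertex 0.0 14.0 0.0
      vertex 0.0 0.0 0.0
      vertex 0.0 0.0 20.0
    endloop
  endfacet
  facet normal -1.0000 0.0000 0.0000
    outer loop
      vertex 0.0 14.0 0.0
      vertex 0.0 0.0 20.0
      vertex 0.0 14.0 20.0
    endloop
  endfacet
endsolid part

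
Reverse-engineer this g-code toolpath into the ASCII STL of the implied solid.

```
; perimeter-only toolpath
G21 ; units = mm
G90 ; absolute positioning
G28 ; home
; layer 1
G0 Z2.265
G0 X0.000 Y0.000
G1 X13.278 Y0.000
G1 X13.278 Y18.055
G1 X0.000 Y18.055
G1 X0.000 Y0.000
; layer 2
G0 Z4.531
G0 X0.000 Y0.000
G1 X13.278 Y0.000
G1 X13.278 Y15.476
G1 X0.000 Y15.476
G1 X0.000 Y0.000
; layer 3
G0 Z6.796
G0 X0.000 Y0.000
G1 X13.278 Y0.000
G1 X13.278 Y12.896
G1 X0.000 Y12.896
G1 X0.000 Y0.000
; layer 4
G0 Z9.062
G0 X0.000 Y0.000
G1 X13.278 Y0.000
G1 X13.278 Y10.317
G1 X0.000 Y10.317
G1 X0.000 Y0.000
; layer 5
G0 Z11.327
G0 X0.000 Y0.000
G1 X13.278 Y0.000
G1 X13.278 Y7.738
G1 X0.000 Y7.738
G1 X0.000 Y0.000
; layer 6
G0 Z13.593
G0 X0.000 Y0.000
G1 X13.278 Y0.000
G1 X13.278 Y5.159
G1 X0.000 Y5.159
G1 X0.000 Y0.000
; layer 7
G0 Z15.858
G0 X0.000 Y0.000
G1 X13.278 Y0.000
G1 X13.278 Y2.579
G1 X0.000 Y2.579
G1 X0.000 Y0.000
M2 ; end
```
solid part
  facet normal 0.0000 0.0000 -1.0000
    outer loop
      vertex 13.278 20.634 0.000
      vertex 13.278 0.000 0.000
      vertex 0.000 0.000 0.000
    endloop
  endfacet
  facet normal 0.0000 0.0000 -1.0000
    outer loop
      vertex 0.000 20.634 0.000
      vertex 13.278 20.634 0.000
      vertex 0.000 0.000 0.000
    endloop
  endfacet
  facet normal 0.0000 -1.0000 0.0000
    outer loop
      vertex 0.000 0.000 0.000
      vertex 13.278 0.000 0.000
      vertex 13.278 0.000 18.124
    endloop
  endfacet
  facet normal 0.0000 -1.0000 0.0000
    outer loop
      vertex 0.000 0.000 0.000
      vertex 13.278 0.000 18.124
      vertex 0.000 0.000 18.124
    endloop
  endfacet
  facet normal 0.0000 0.6599 0.7513
    outer loop
      vertex 0.000 0.000 18.124
      vertex 13.278 0.000 18.124
      vertex 13.278 20.634 0.000
    endloop
  endfacet
  facet normal 0.0000 0.6599 0.7513
    outer loop
      vertex 0.000 0.000 18.124
      vertex 13.278 20.634 0.000
      vertex 0.000 20.634 0.000
    endloop
  endfacet
  facet normal -1.0000 0.0000 0.0000
    outer loop
      vertex 0.000 0.000 18.124
      vertex 0.000 20.634 0.000
      vertex 0.000 0.000 0.000
    endloop
  endfacet
  facet normal 1.0000 0.0000 0.0000
    outer loop
      vertex 13.278 0.000 0.000
      vertex 13.278 20.634 0.000
      vertex 13.278 0.000 18.124
    endloop
  endfacet
endsolid part

The G0 Z moves step by Δz≈2.265 mm. The G1 loops shrink linearly with z, so the solid tapers from its base footprint up to z≈18.1. Closing with a flat bottom cap and the tapered top and triangulating gives 8 facets — a wedge (ramp): 13.3 × 20.6 mm base, rising to 18.1 mm along the y=0 edge and sloping linearly to z=0 at y=20.6.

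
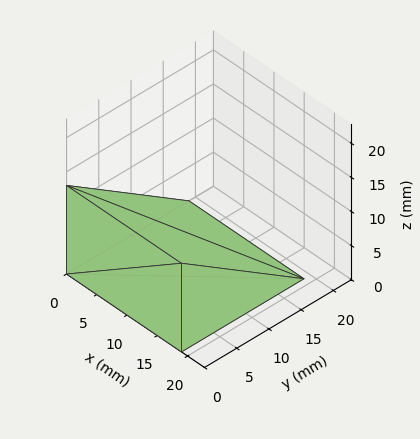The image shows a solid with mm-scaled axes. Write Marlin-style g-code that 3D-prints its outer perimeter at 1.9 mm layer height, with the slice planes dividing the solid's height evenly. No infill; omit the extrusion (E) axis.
Reading the render: the shape is a wedge (ramp): 19 × 19 mm base, rising to 13 mm along the y=0 edge and sloping linearly to z=0 at y=19 (dimensions read to the nearest mm from the axis ticks). For the g-code, the solid's height is divided into equal slices at the stated Δz and each level perimeter traced with G1 moves after a G0 lift.

; perimeter-only toolpath
G21 ; units = mm
G90 ; absolute positioning
G28 ; home
; layer 1
G0 Z1.9
G0 X0.0 Y0.0
G1 X19.0 Y0.0
G1 X19.0 Y16.3
G1 X0.0 Y16.3
G1 X0.0 Y0.0
; layer 2
G0 Z3.7
G0 X0.0 Y0.0
G1 X19.0 Y0.0
G1 X19.0 Y13.6
G1 X0.0 Y13.6
G1 X0.0 Y0.0
; layer 3
G0 Z5.6
G0 X0.0 Y0.0
G1 X19.0 Y0.0
G1 X19.0 Y10.9
G1 X0.0 Y10.9
G1 X0.0 Y0.0
; layer 4
G0 Z7.4
G0 X0.0 Y0.0
G1 X19.0 Y0.0
G1 X19.0 Y8.1
G1 X0.0 Y8.1
G1 X0.0 Y0.0
; layer 5
G0 Z9.3
G0 X0.0 Y0.0
G1 X19.0 Y0.0
G1 X19.0 Y5.4
G1 X0.0 Y5.4
G1 X0.0 Y0.0
; layer 6
G0 Z11.1
G0 X0.0 Y0.0
G1 X19.0 Y0.0
G1 X19.0 Y2.7
G1 X0.0 Y2.7
G1 X0.0 Y0.0
M2 ; end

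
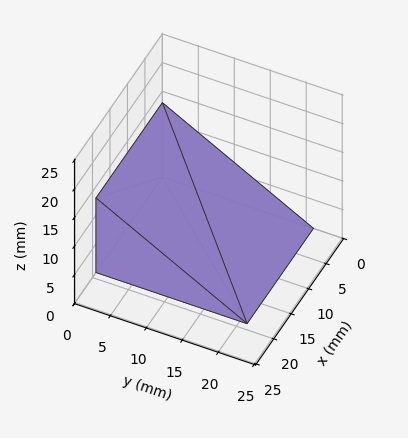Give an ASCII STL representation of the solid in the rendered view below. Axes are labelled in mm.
Reading the render: the shape is a wedge (ramp): 19 × 21 mm base, rising to 13 mm along the y=0 edge and sloping linearly to z=0 at y=21 (dimensions read to the nearest mm from the axis ticks). For the STL, each face is triangulated and given an outward normal.

solid part
  facet normal 0.0000 0.0000 -1.0000
    outer loop
      vertex 19.00 21.00 0.00
      vertex 19.00 0.00 0.00
      vertex 0.00 0.00 0.00
    endloop
  endfacet
  facet normal 0.0000 0.0000 -1.0000
    outer loop
      vertex 0.00 21.00 0.00
      vertex 19.00 21.00 0.00
      vertex 0.00 0.00 0.00
    endloop
  endfacet
  facet normal 0.0000 -1.0000 0.0000
    outer loop
      vertex 0.00 0.00 0.00
      vertex 19.00 0.00 0.00
      vertex 19.00 0.00 13.00
    endloop
  endfacet
  facet normal 0.0000 -1.0000 0.0000
    outer loop
      vertex 0.00 0.00 0.00
      vertex 19.00 0.00 13.00
      vertex 0.00 0.00 13.00
    endloop
  endfacet
  facet normal 0.0000 0.5264 0.8503
    outer loop
      vertex 0.00 0.00 13.00
      vertex 19.00 0.00 13.00
      vertex 19.00 21.00 0.00
    endloop
  endfacet
  facet normal 0.0000 0.5264 0.8503
    outer loop
      vertex 0.00 0.00 13.00
      vertex 19.00 21.00 0.00
      vertex 0.00 21.00 0.00
    endloop
  endfacet
  facet normal -1.0000 0.0000 0.0000
    outer loop
      vertex 0.00 0.00 13.00
      vertex 0.00 21.00 0.00
      vertex 0.00 0.00 0.00
    endloop
  endfacet
  facet normal 1.0000 0.0000 0.0000
    outer loop
      vertex 19.00 0.00 0.00
      vertex 19.00 21.00 0.00
      vertex 19.00 0.00 13.00
    endloop
  endfacet
endsolid part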